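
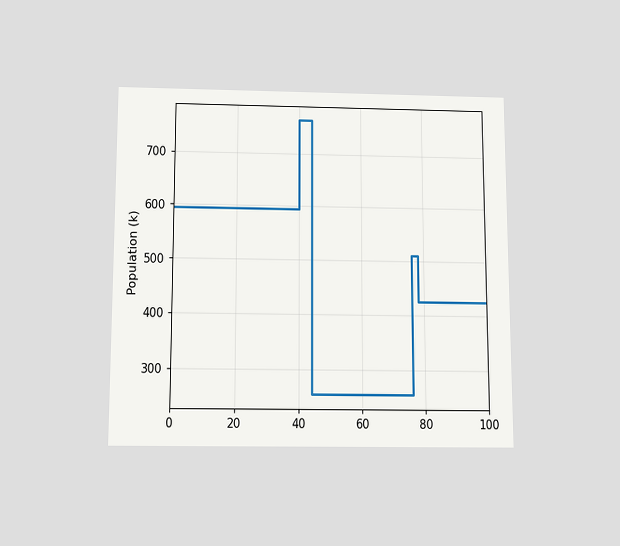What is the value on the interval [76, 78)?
510k

The chart is viewed slightly from below. On [76, 78) the step sits at 510k.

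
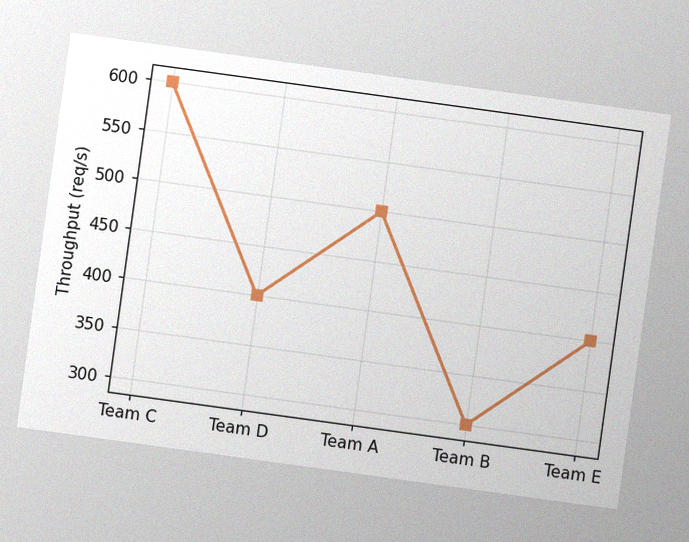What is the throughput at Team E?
400req/s

The chart is tilted about 8° clockwise, with some photo noise. At Team E, the line is at 400req/s.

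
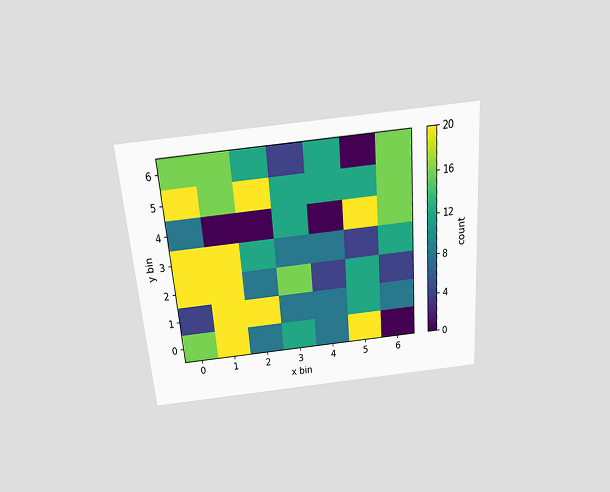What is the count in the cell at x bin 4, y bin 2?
4

The chart is tilted about 5° counter-clockwise and viewed slightly from above. Matching the cell (4, 2) against the colorbar gives 4.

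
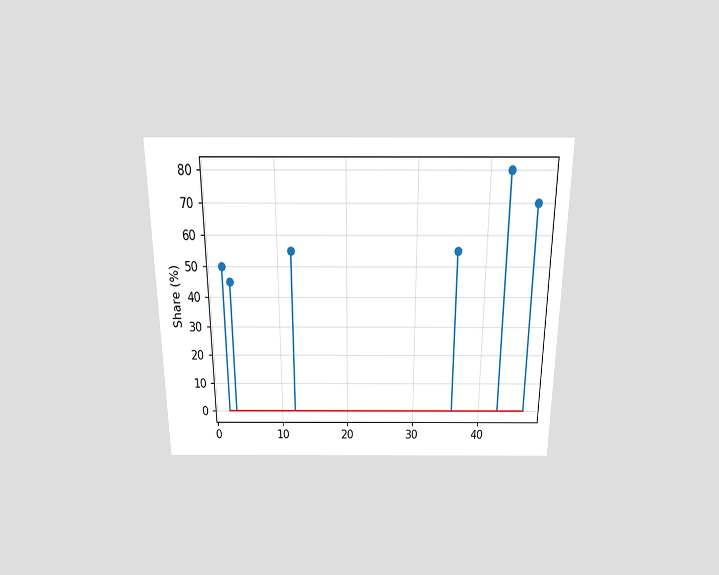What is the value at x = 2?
50%

The chart is viewed slightly from above. The stem at x=2 reaches 50%.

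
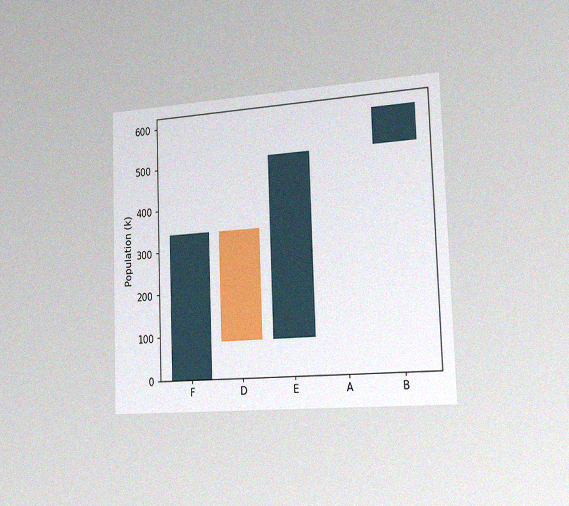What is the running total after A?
510k

The chart is tilted about 2° counter-clockwise and viewed slightly from the right, with some photo noise. After A the running total reaches 510k.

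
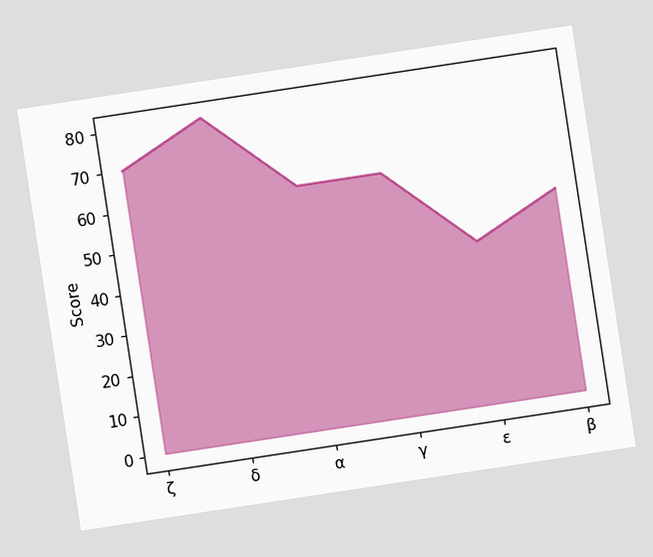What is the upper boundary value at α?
The chart is tilted about 9° counter-clockwise. At α the upper boundary is at 60.

60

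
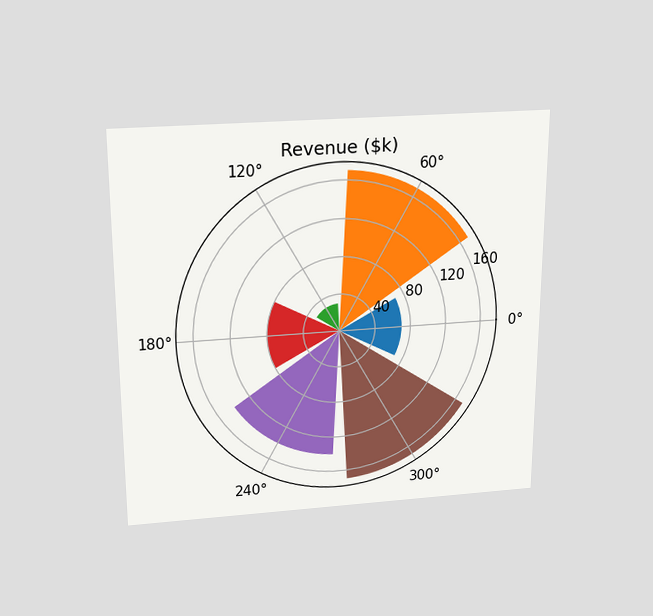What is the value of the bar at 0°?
$70k

The chart is viewed slightly from above. The bar at 0° reaches $70k on the radial axis.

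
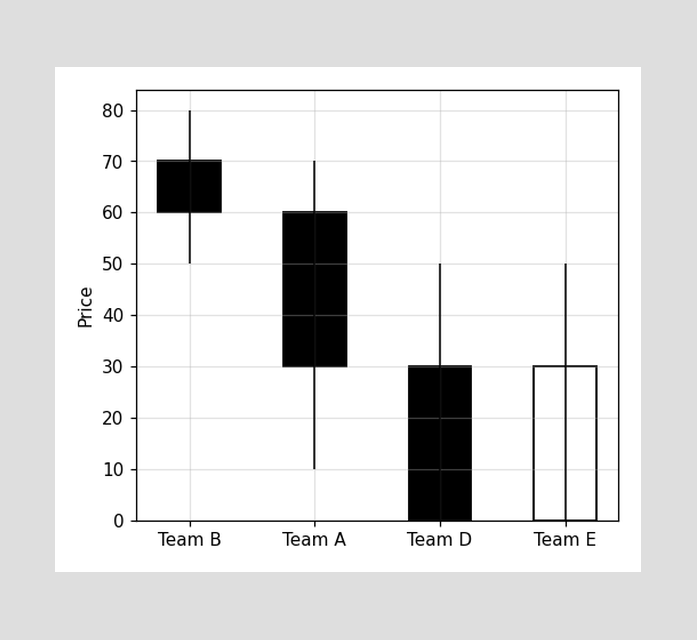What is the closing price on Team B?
60

The Team B candle closes at 60.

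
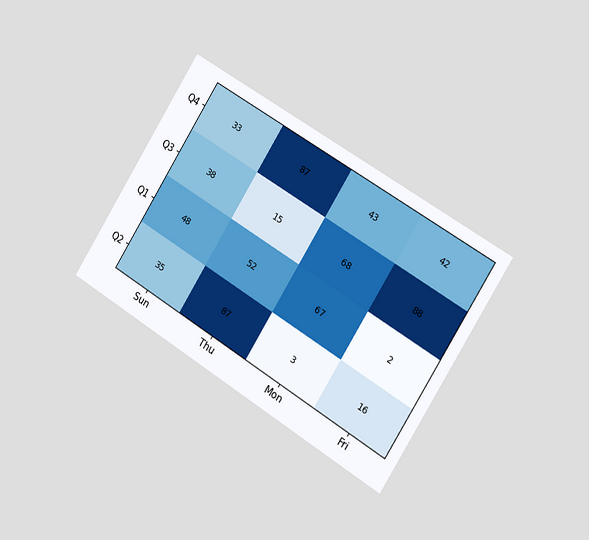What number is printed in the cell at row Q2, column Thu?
87

The chart is tilted about 32° clockwise and viewed slightly from the right. The (Q2, Thu) cell reads 87.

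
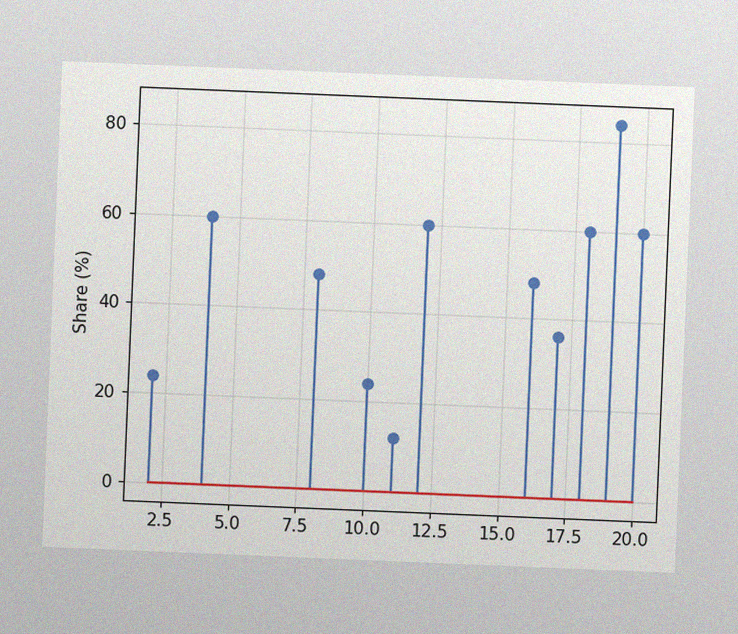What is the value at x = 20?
60%

The chart is tilted about 2° clockwise, with some photo noise. The stem at x=20 reaches 60%.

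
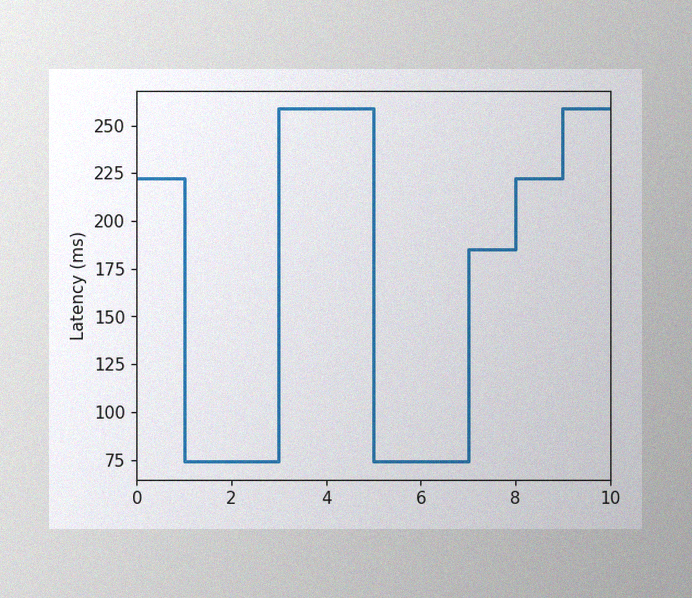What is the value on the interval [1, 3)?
74ms

The image has some photo noise and uneven lighting. On [1, 3) the step sits at 74ms.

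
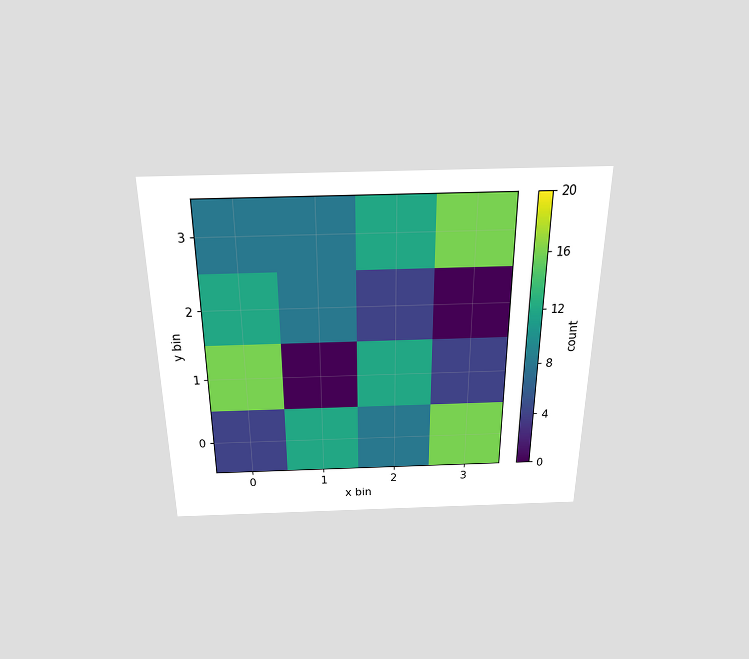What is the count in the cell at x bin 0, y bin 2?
12

The chart is viewed slightly from above. Matching the cell (0, 2) against the colorbar gives 12.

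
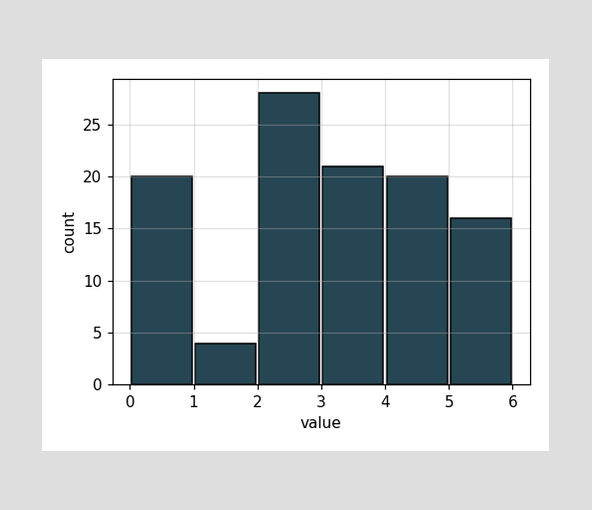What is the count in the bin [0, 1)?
20

The [0, 1) bin has height 20.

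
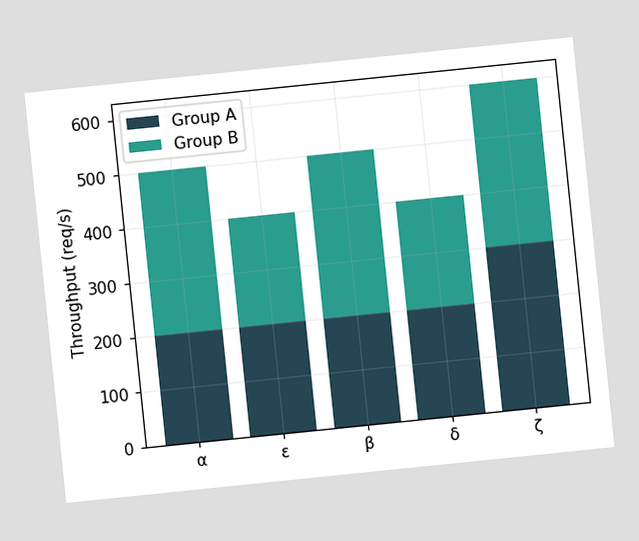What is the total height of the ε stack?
400req/s

The chart is tilted about 6° counter-clockwise. The ε stack's top reaches 400req/s on the y-axis.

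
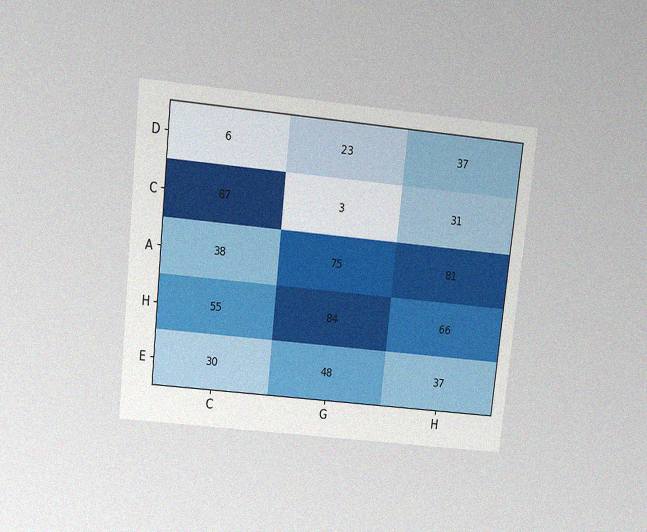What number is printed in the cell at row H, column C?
The chart is tilted about 6° clockwise and viewed slightly from above, with some photo noise. The (H, C) cell reads 55.

55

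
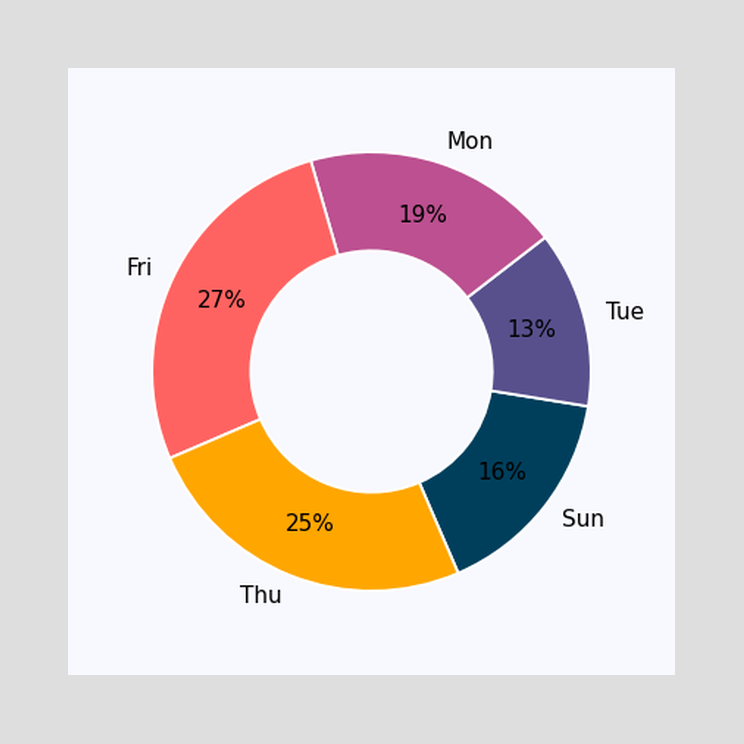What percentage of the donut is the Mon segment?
The Mon segment takes up 19% of the ring.

19%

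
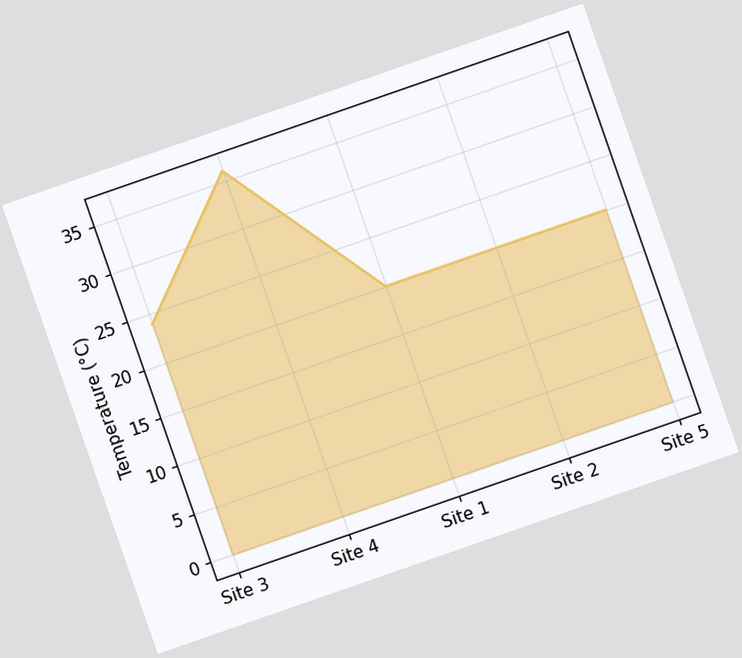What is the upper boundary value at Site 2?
20°C

The chart is tilted about 19° counter-clockwise. At Site 2 the upper boundary is at 20°C.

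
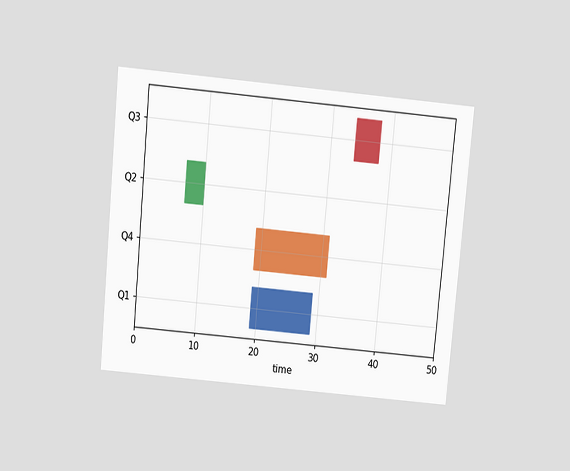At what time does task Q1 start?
19

The chart is tilted about 5° clockwise and viewed slightly from above. The Q1 bar begins at t=19.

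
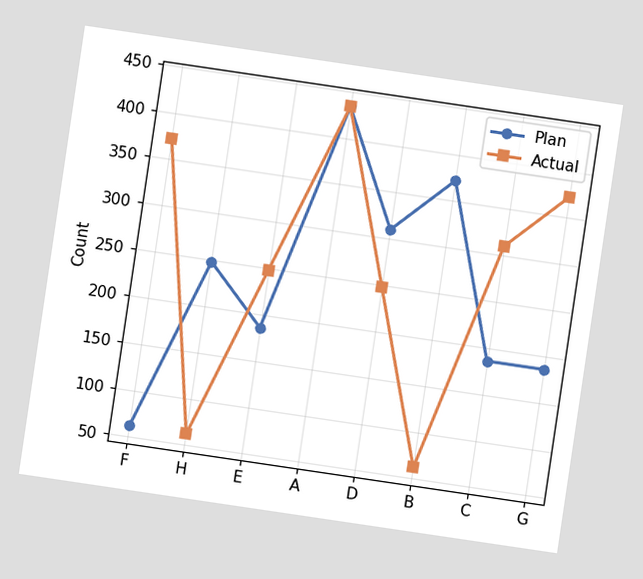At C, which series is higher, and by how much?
The chart is tilted about 8° clockwise. At C, Actual sits above the other line by 124.

Actual, by 124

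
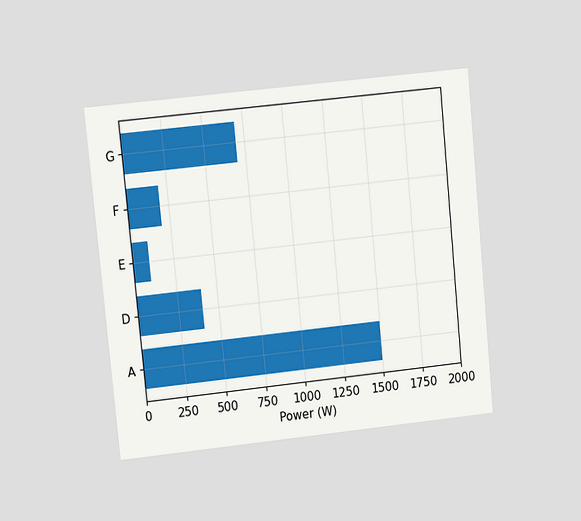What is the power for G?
The chart is tilted about 6° counter-clockwise and viewed at a slight angle. Reading along the chart's x-axis, the G bar reaches 700W.

700W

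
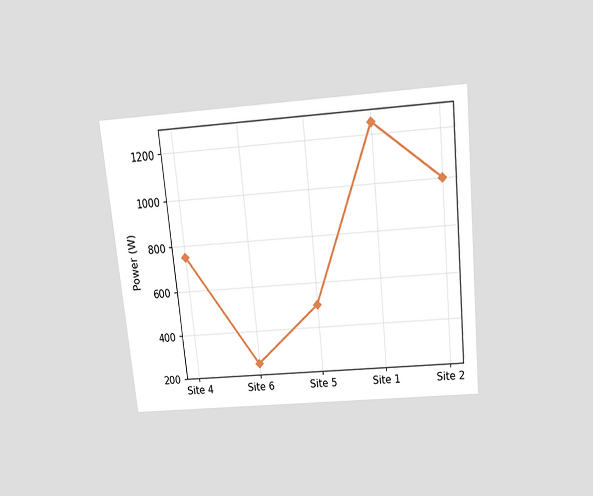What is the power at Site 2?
1000W

The chart is tilted about 6° counter-clockwise and viewed slightly from above. At Site 2, the line is at 1000W.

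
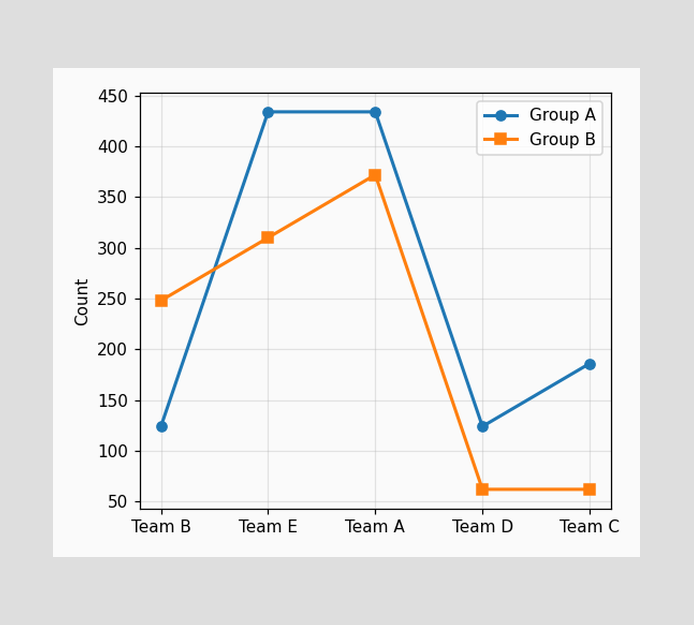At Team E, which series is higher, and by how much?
At Team E, Group A sits above the other line by 124.

Group A, by 124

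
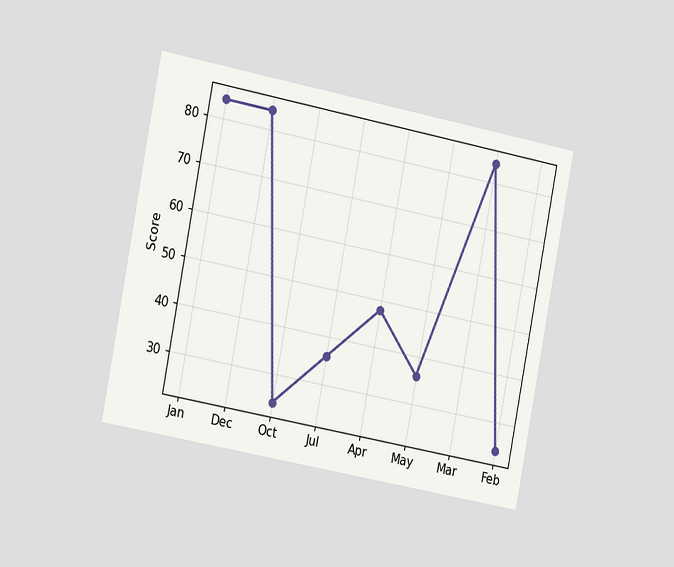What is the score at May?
The chart is tilted about 11° clockwise and viewed slightly from the left. At May, the line is at 36.

36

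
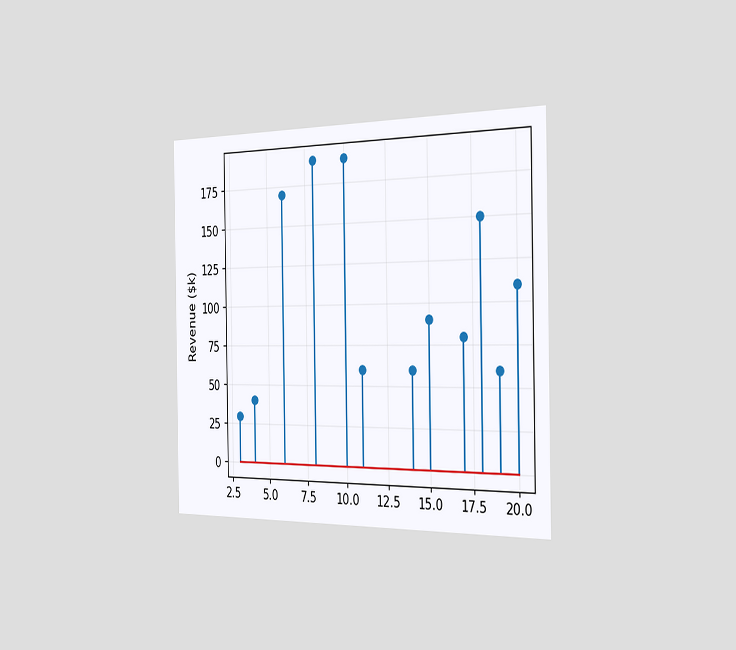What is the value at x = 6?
The chart is viewed slightly from the right. The stem at x=6 reaches $170k.

$170k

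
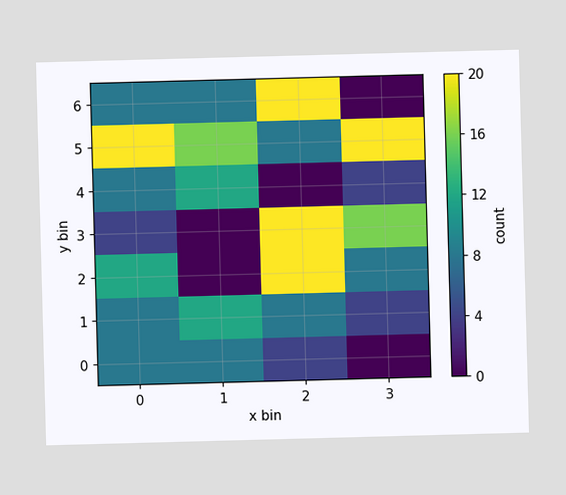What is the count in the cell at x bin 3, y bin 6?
0

Matching the cell (3, 6) against the colorbar gives 0.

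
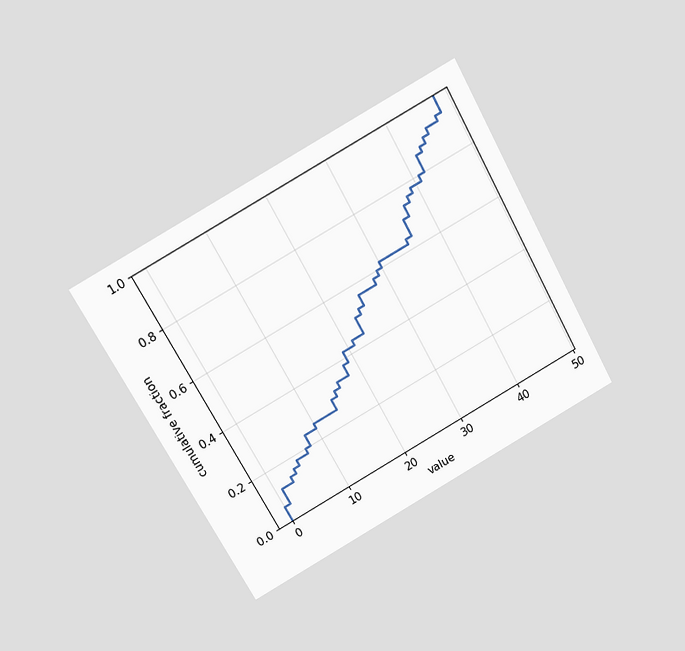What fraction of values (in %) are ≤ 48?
The chart is tilted about 29° counter-clockwise and viewed at a slight angle. At x=48 the ECDF step is at 100%.

100%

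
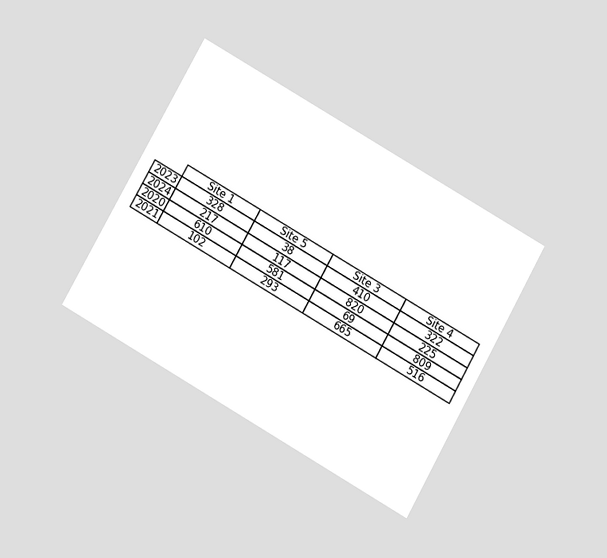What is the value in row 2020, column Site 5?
581

The chart is tilted about 30° clockwise and viewed at a slight angle. The (2020, Site 5) cell reads 581.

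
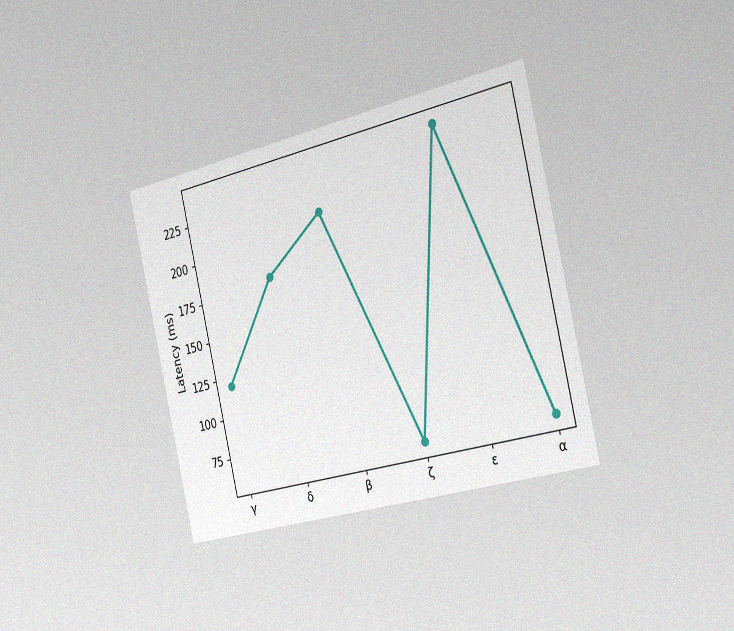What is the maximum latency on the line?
The chart is tilted about 13° counter-clockwise and viewed slightly from the right, with some photo noise. The highest point is at ε, and reading across to the y-axis gives 240ms.

240ms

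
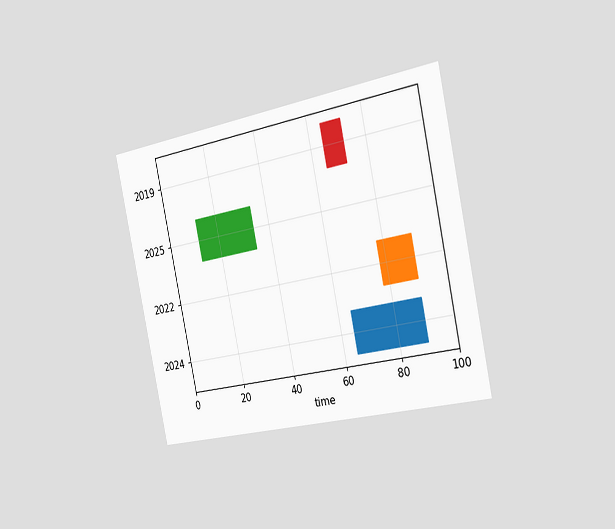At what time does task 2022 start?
The chart is tilted about 12° counter-clockwise and viewed slightly from the right. The 2022 bar begins at t=78.

78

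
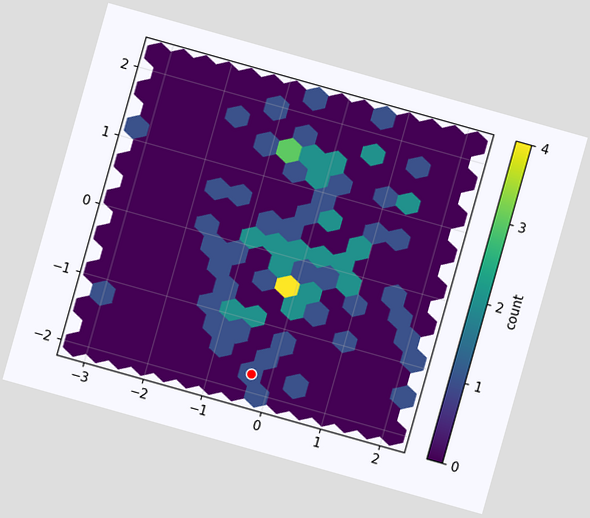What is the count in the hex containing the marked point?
1

The chart is tilted about 16° clockwise. The marked hex reads 1 on the colorbar.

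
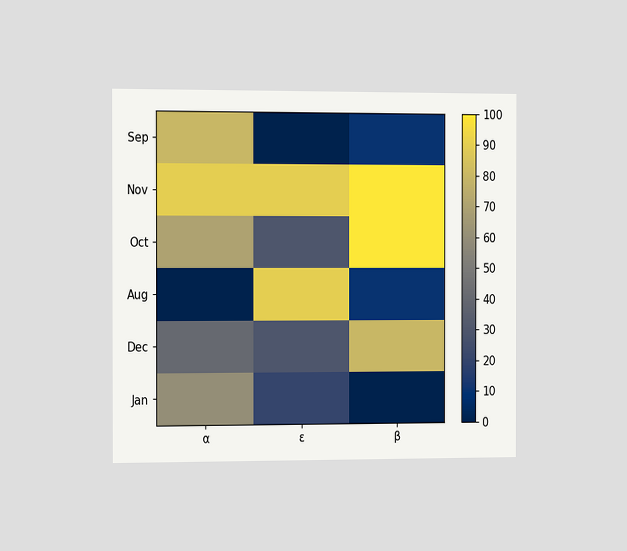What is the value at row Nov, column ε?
The chart is viewed slightly from the left. Matching cell (Nov, ε) against the colorbar gives 90.

90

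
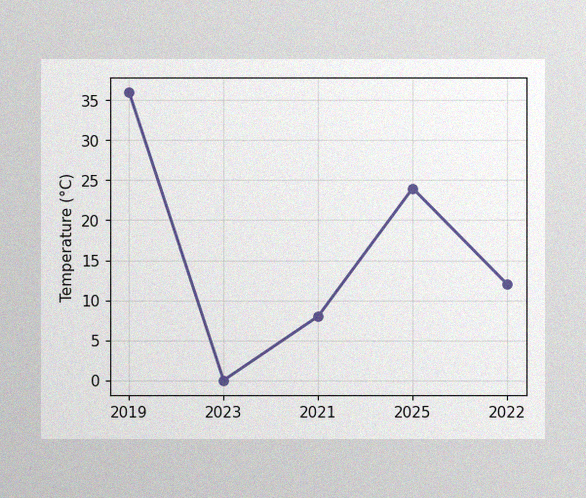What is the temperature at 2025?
The image has some photo noise and uneven lighting. At 2025, the line is at 24°C.

24°C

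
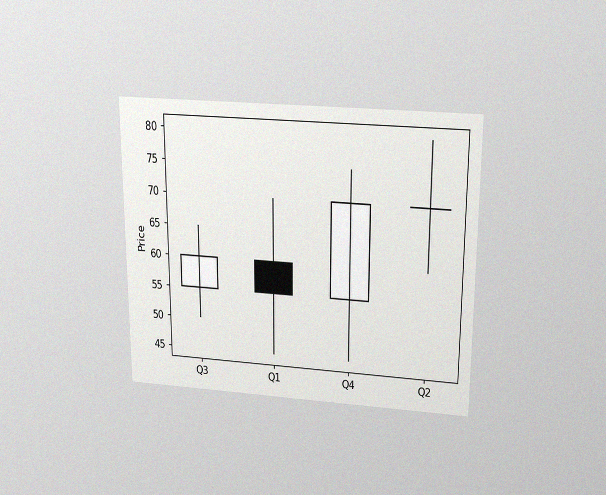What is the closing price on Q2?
The chart is viewed slightly from above, with some photo noise. The Q2 candle closes at 70.

70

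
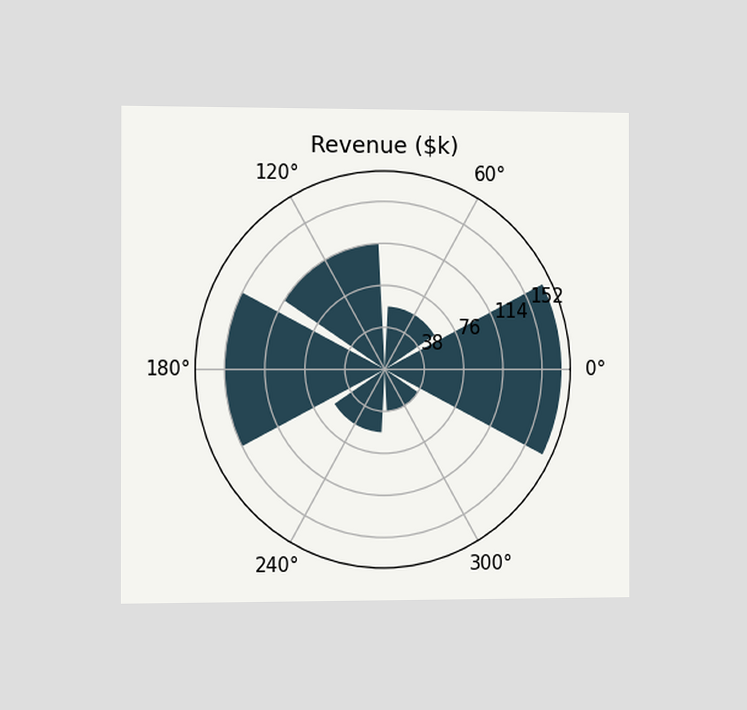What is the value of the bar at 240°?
$57k

The chart is viewed slightly from the left. The bar at 240° reaches $57k on the radial axis.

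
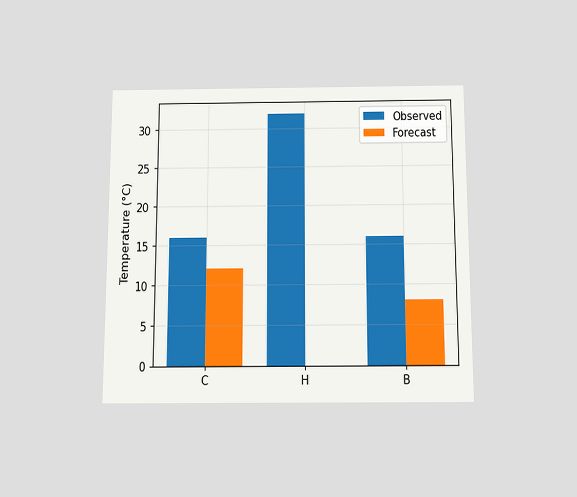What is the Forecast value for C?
12°C

The chart is viewed slightly from below. The Forecast bar at C reaches 12°C on the y-axis.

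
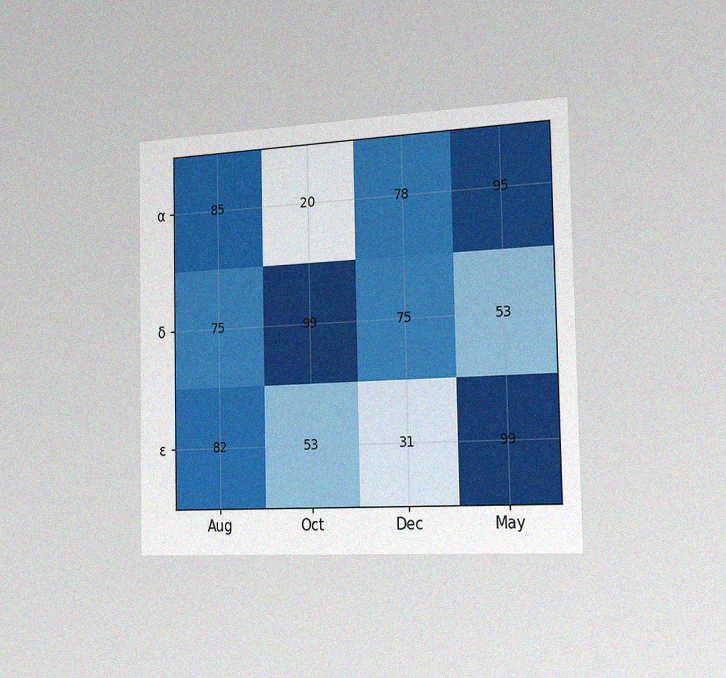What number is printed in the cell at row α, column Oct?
20

The chart is viewed slightly from the right, with some photo noise. The (α, Oct) cell reads 20.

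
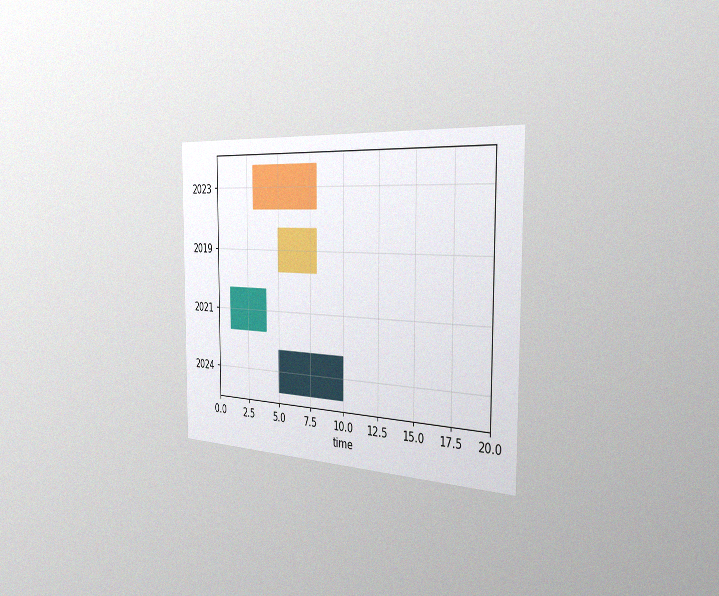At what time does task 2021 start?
1

The chart is viewed slightly from the right, with some photo noise. The 2021 bar begins at t=1.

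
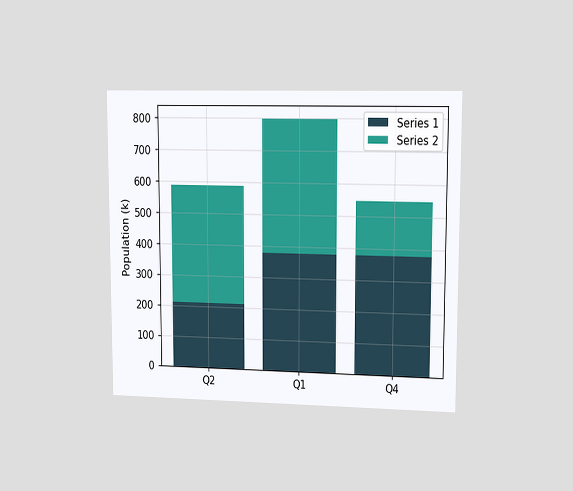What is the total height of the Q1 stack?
The chart is viewed slightly from the right. The Q1 stack's top reaches 798k on the y-axis.

798k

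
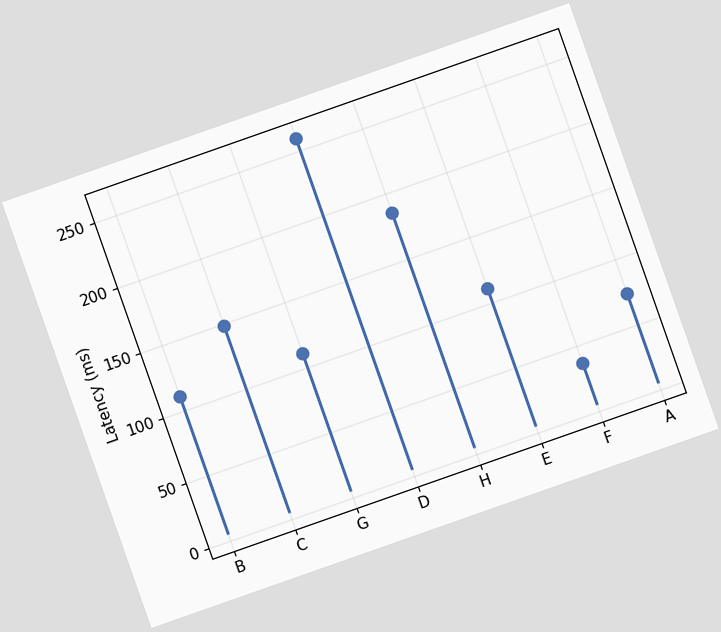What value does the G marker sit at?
111ms

The chart is tilted about 19° counter-clockwise. The G marker sits at 111ms.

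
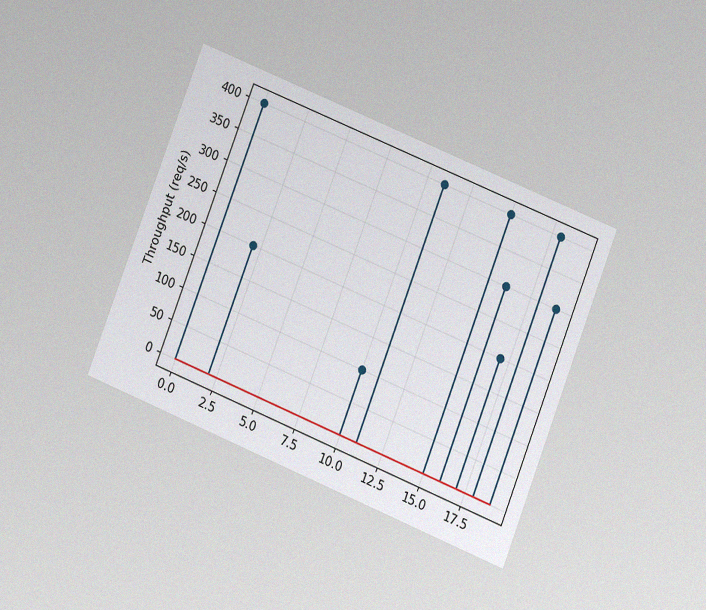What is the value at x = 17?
The chart is tilted about 22° clockwise and viewed at a slight angle, with some photo noise. The stem at x=17 reaches 200req/s.

200req/s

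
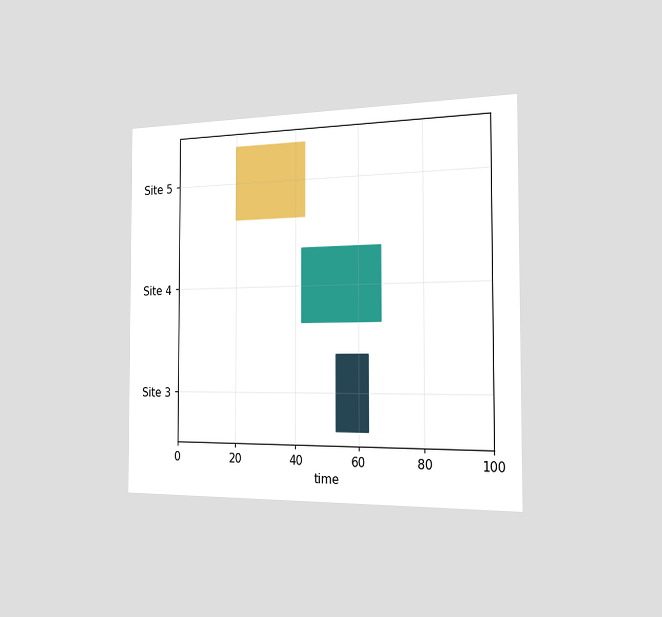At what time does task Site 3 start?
53

The chart is viewed slightly from the right. The Site 3 bar begins at t=53.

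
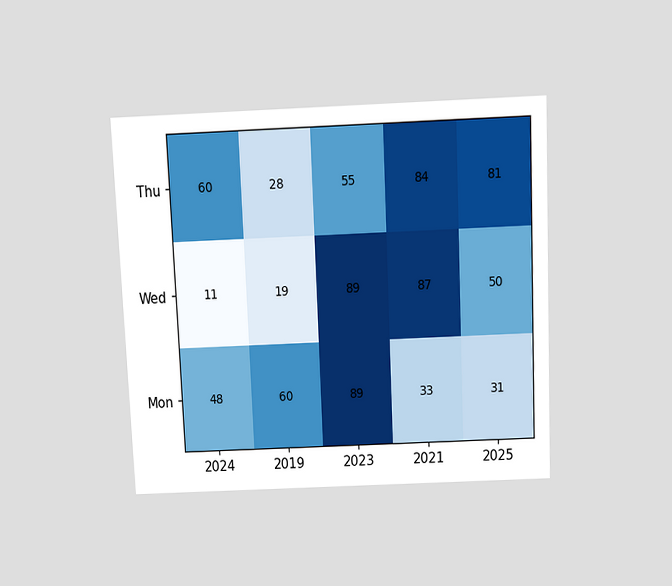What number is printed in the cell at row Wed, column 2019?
The chart is tilted about 3° counter-clockwise and viewed slightly from above. The (Wed, 2019) cell reads 19.

19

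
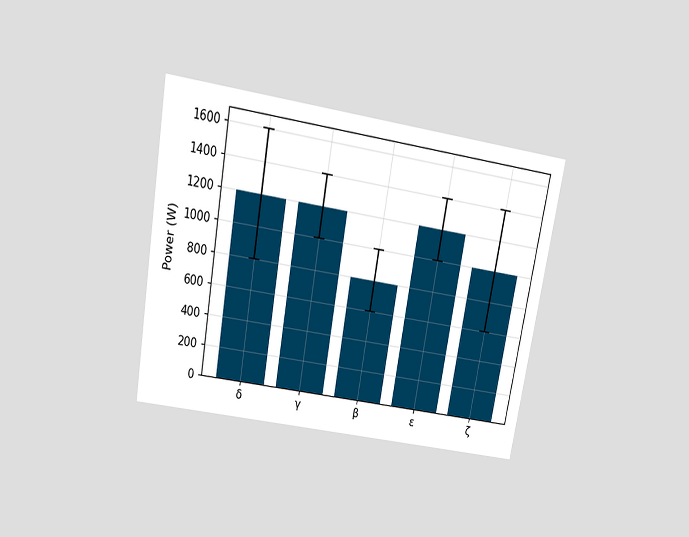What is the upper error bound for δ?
The chart is tilted about 10° clockwise and viewed slightly from above. The δ bar's upper whisker reaches 1600W.

1600W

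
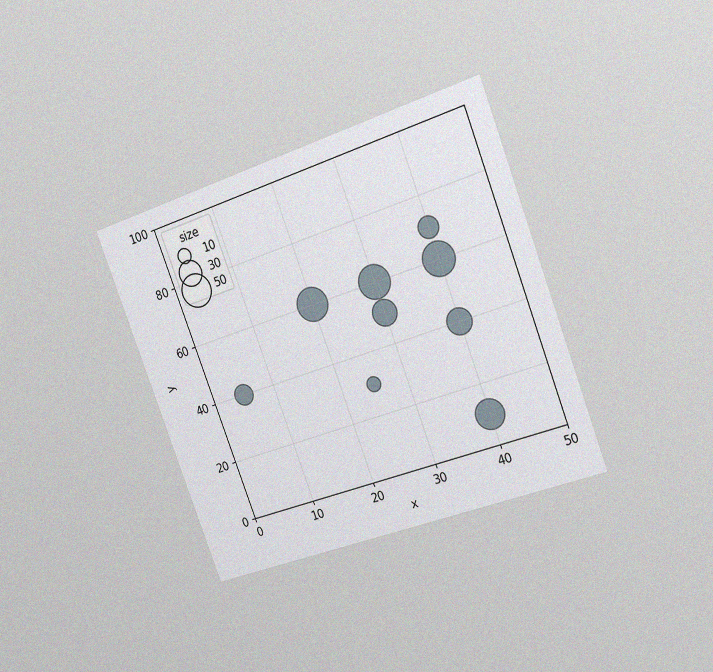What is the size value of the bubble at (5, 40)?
The chart is tilted about 21° counter-clockwise and viewed slightly from the right, with some photo noise. Matching the bubble at (5, 40) against the size legend gives 20.

20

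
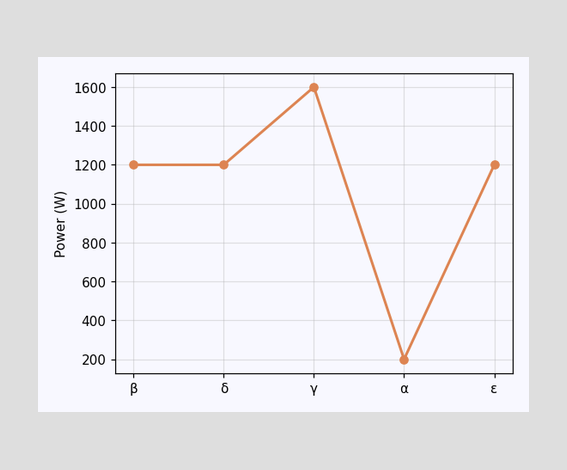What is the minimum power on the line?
The lowest point is at α, and reading across to the y-axis gives 200W.

200W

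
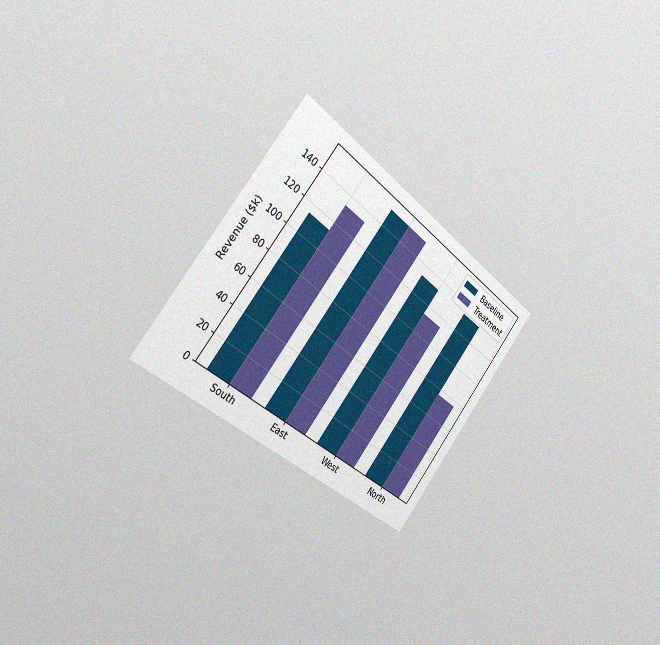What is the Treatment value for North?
$76k

The chart is tilted about 39° clockwise and viewed slightly from the left, with some photo noise. The Treatment bar at North reaches $76k on the y-axis.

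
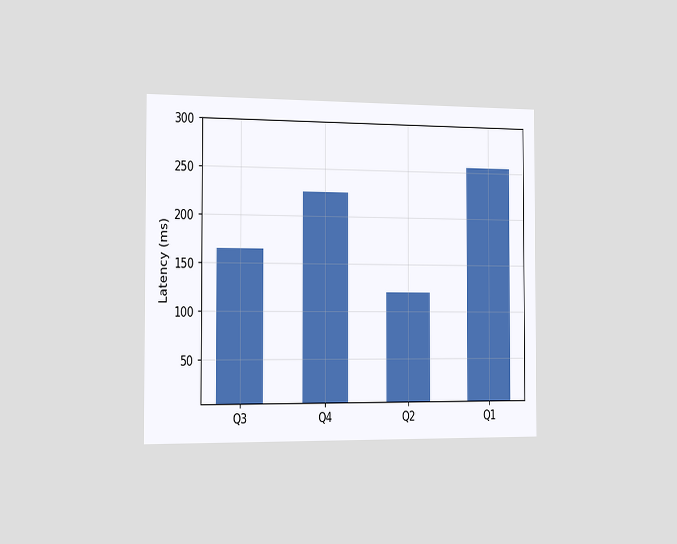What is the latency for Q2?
120ms

The chart is viewed slightly from the left. Reading along the chart's y-axis, the Q2 bar reaches 120ms.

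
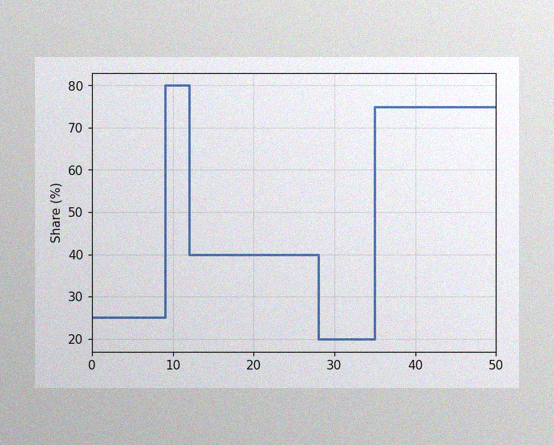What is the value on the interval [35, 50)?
The image has some photo noise and uneven lighting. On [35, 50) the step sits at 75%.

75%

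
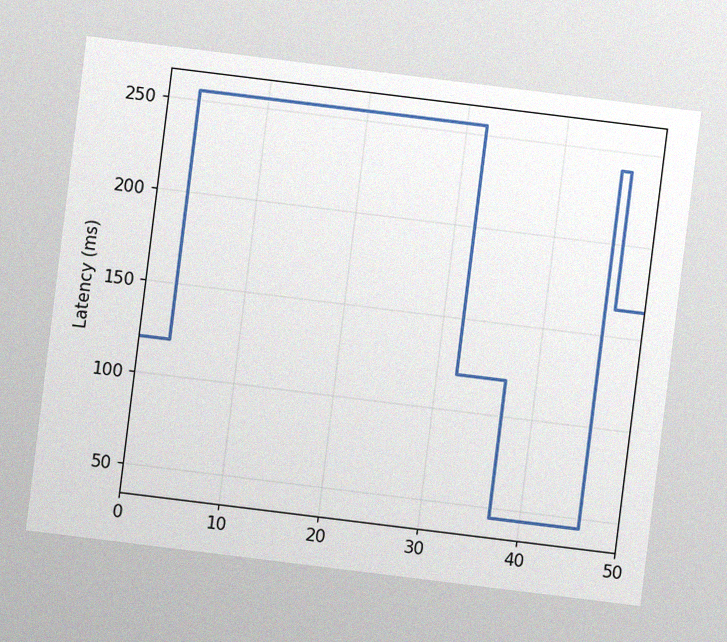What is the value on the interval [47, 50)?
The chart is tilted about 7° clockwise, with some photo noise. On [47, 50) the step sits at 165ms.

165ms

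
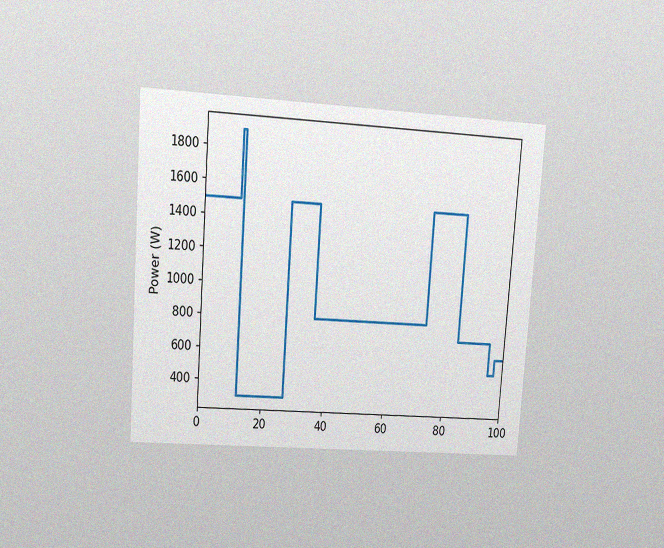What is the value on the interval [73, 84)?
1500W

The chart is tilted about 4° clockwise and viewed at a slight angle, with some photo noise. On [73, 84) the step sits at 1500W.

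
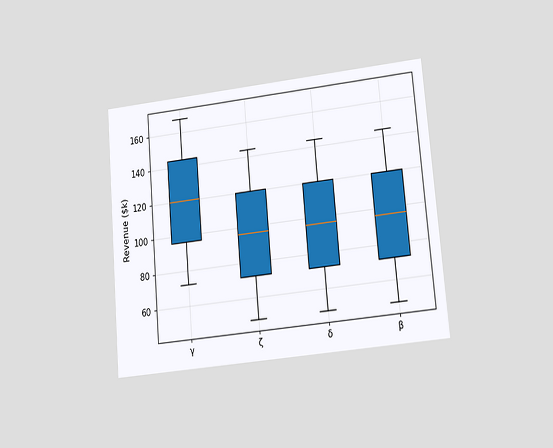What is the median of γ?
$120k

The chart is tilted about 5° counter-clockwise and viewed at a slight angle. The median line in the γ box sits at $120k.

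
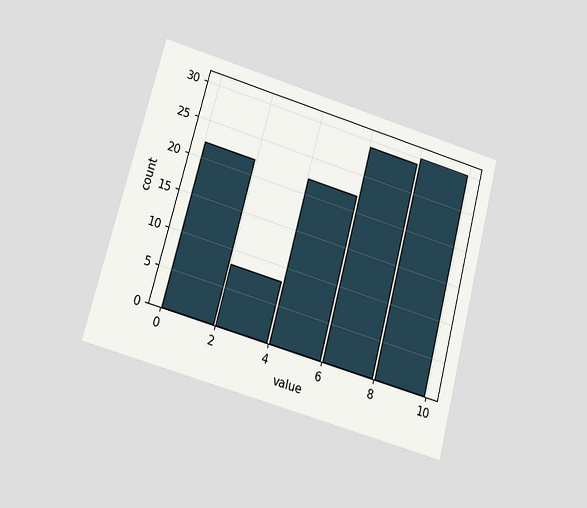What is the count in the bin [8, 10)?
30

The chart is tilted about 15° clockwise and viewed slightly from below. The [8, 10) bin has height 30.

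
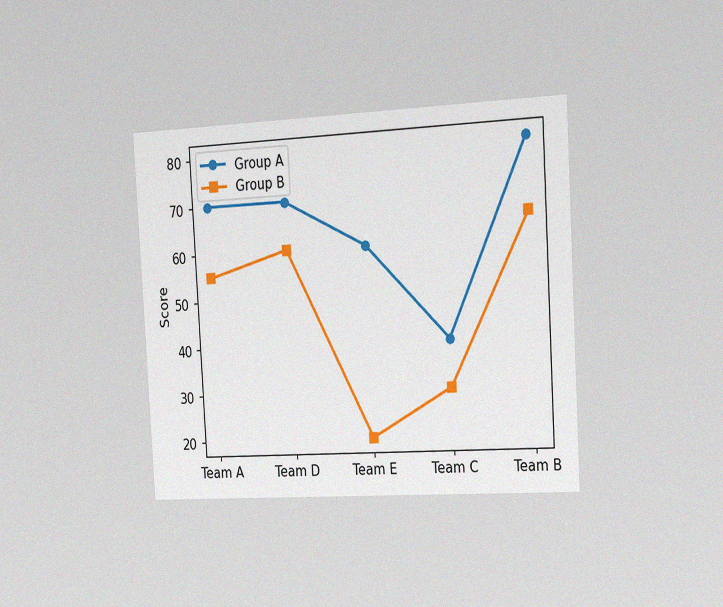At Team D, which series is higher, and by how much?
The chart is tilted about 3° counter-clockwise and viewed slightly from the right, with some photo noise. At Team D, Group A sits above the other line by 10.

Group A, by 10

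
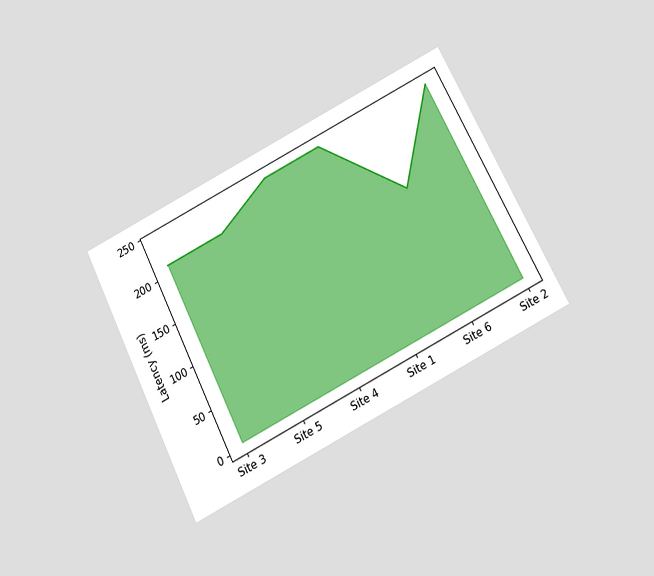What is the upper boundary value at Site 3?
The chart is tilted about 27° counter-clockwise and viewed slightly from below. At Site 3 the upper boundary is at 210ms.

210ms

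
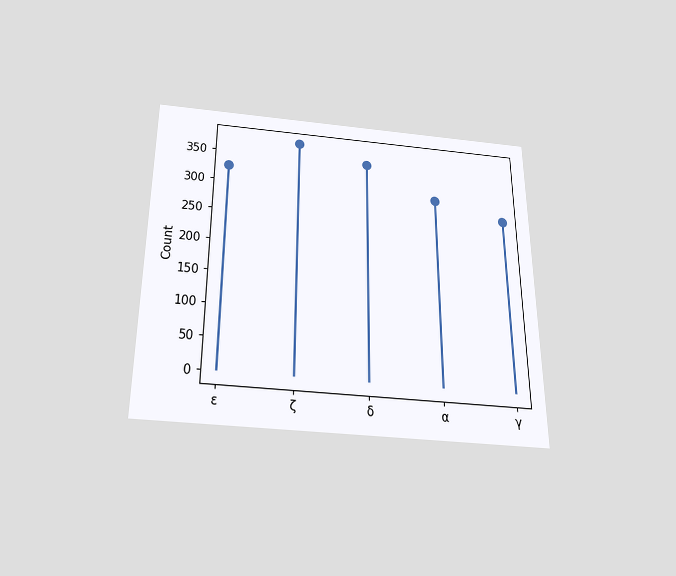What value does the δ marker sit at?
The chart is viewed slightly from below. The δ marker sits at 350.

350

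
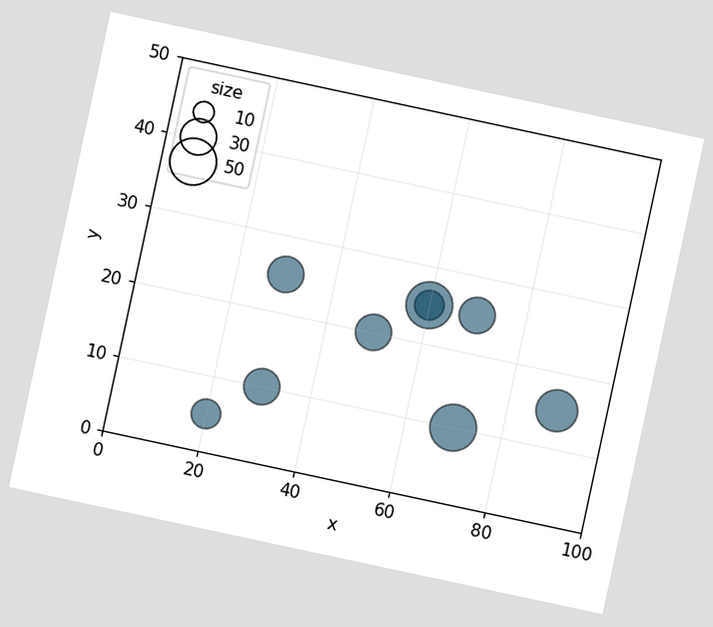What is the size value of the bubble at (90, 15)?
40

The chart is tilted about 12° clockwise. Matching the bubble at (90, 15) against the size legend gives 40.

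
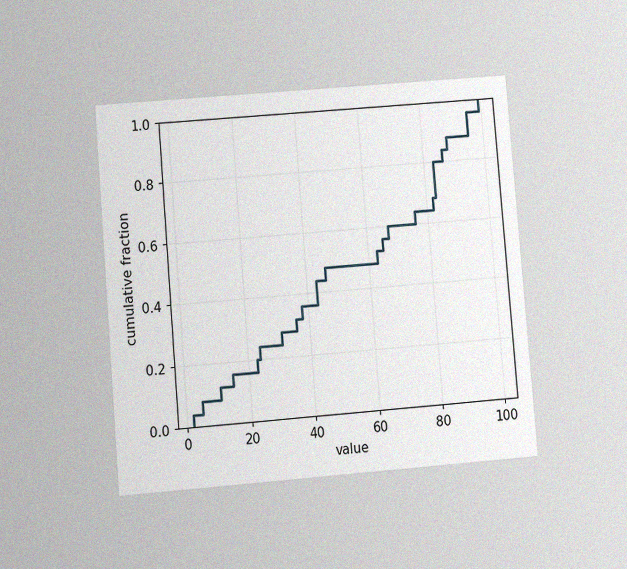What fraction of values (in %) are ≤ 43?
The chart is tilted about 5° counter-clockwise and viewed at a slight angle, with some photo noise. At x=43 the ECDF step is at 44%.

44%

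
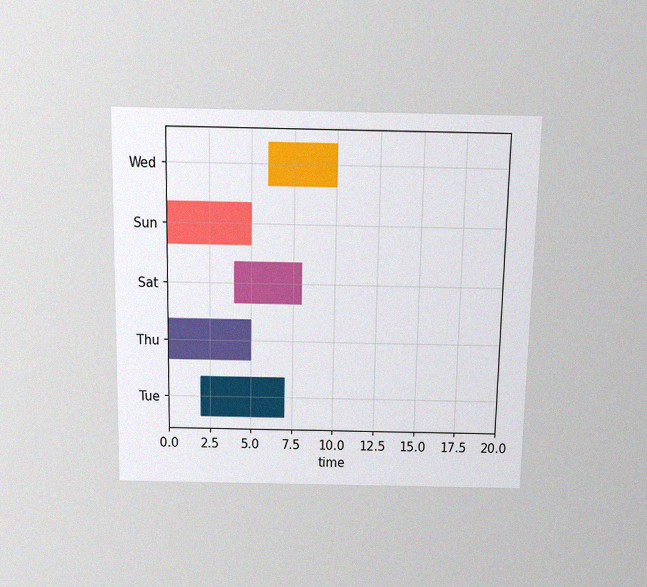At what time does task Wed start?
6

The chart is viewed slightly from above, with some photo noise. The Wed bar begins at t=6.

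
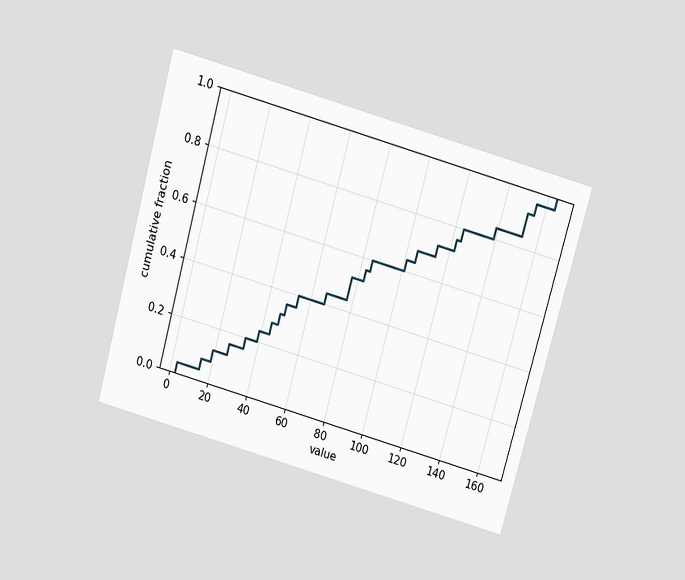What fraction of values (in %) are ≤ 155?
The chart is tilted about 16° clockwise and viewed slightly from above. At x=155 the ECDF step is at 96%.

96%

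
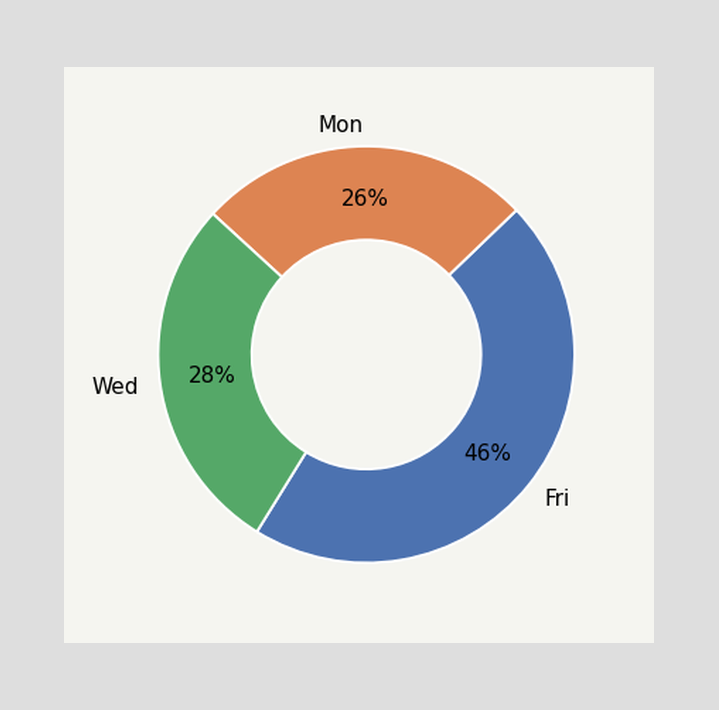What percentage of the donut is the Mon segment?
The Mon segment takes up 26% of the ring.

26%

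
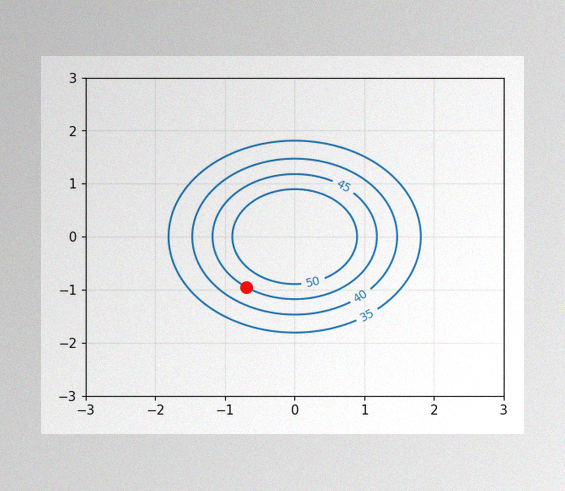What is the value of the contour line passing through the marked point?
45

The image has some photo noise and uneven lighting. The marked point sits on the contour labelled 45.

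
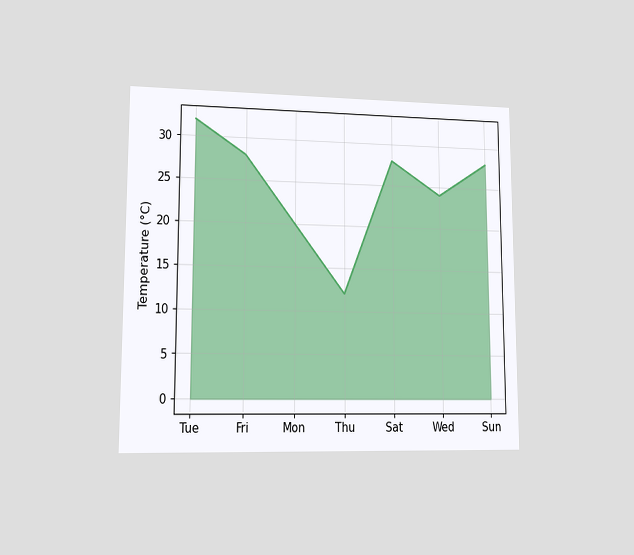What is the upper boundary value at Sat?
28°C

The chart is viewed at a slight angle. At Sat the upper boundary is at 28°C.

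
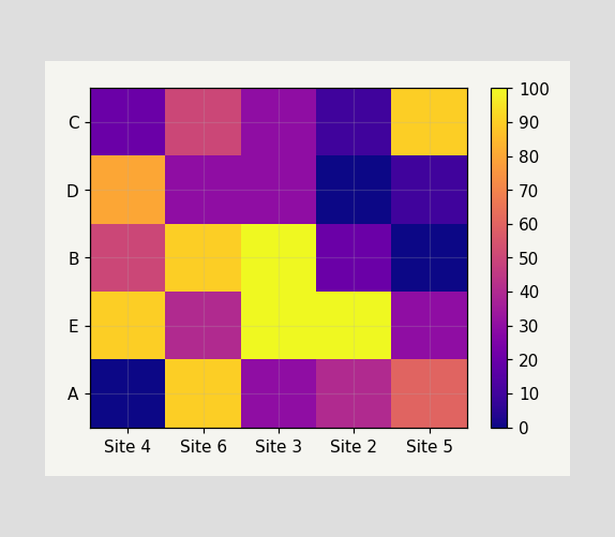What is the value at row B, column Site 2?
20

Matching cell (B, Site 2) against the colorbar gives 20.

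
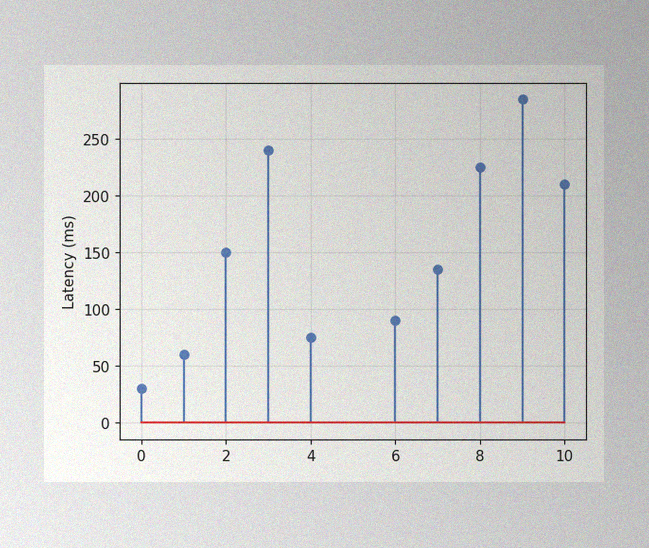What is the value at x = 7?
135ms

The image has some photo noise and uneven lighting. The stem at x=7 reaches 135ms.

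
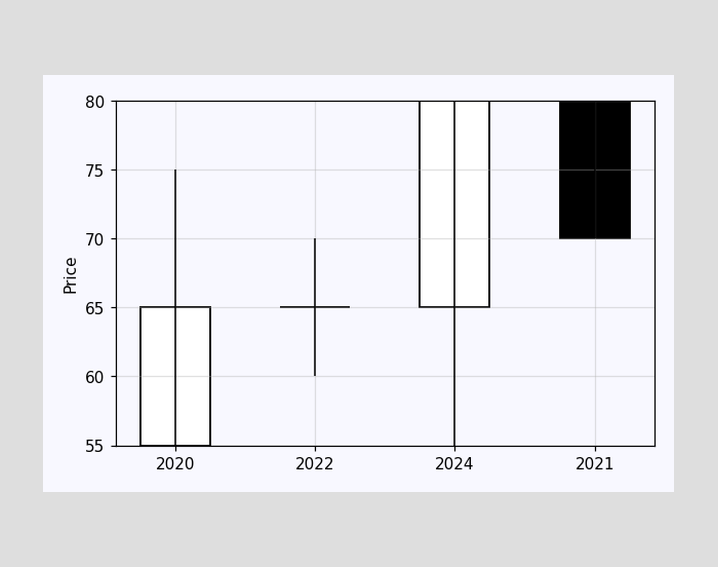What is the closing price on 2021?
The 2021 candle closes at 70.

70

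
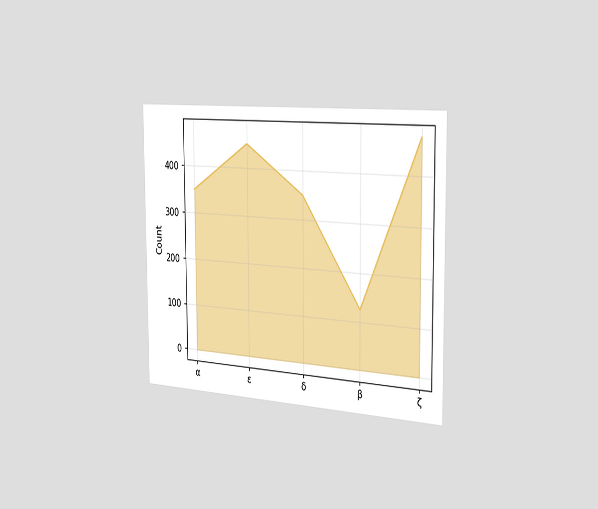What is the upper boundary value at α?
The chart is viewed slightly from the right. At α the upper boundary is at 350.

350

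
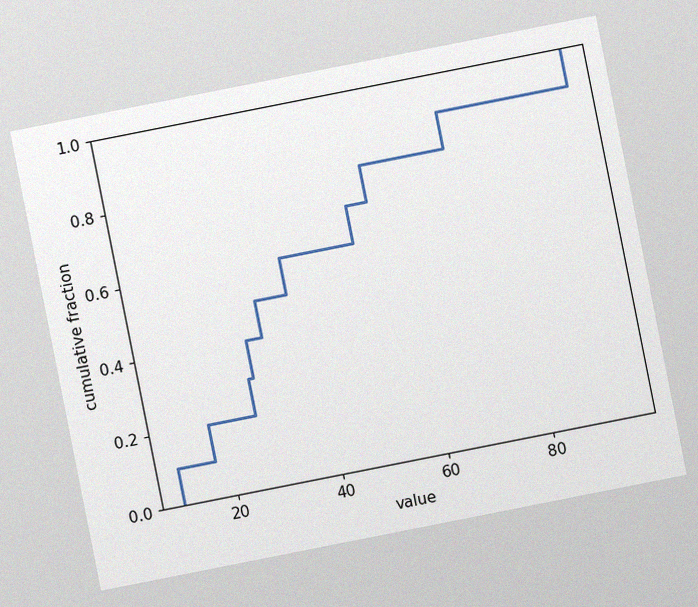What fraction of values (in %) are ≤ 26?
The chart is tilted about 11° counter-clockwise, with some photo noise. At x=26 the ECDF step is at 30%.

30%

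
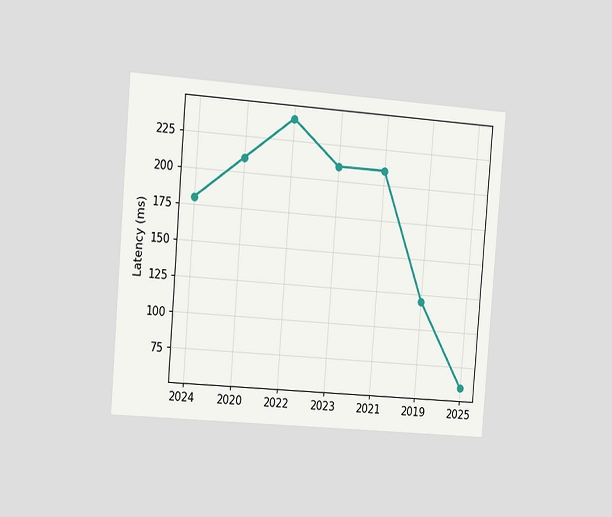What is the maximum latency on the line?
The chart is tilted about 4° clockwise and viewed slightly from the left. The highest point is at 2022, and reading across to the y-axis gives 240ms.

240ms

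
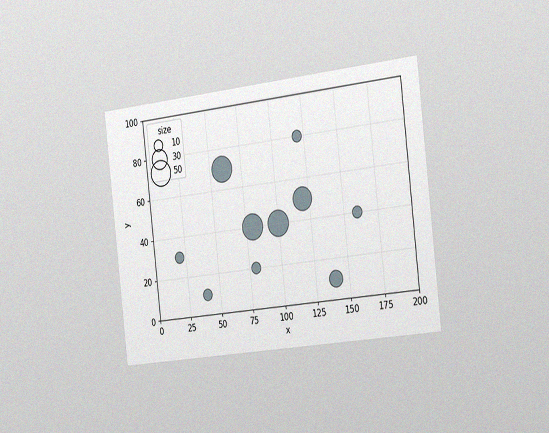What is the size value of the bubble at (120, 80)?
The chart is tilted about 7° counter-clockwise and viewed slightly from the right, with some photo noise. Matching the bubble at (120, 80) against the size legend gives 10.

10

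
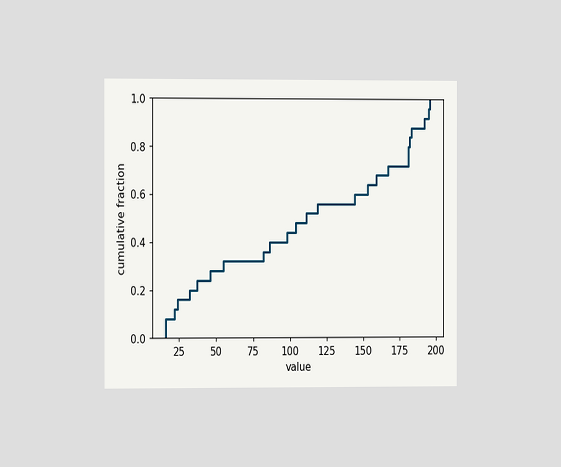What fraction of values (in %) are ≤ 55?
32%

The chart is viewed at a slight angle. At x=55 the ECDF step is at 32%.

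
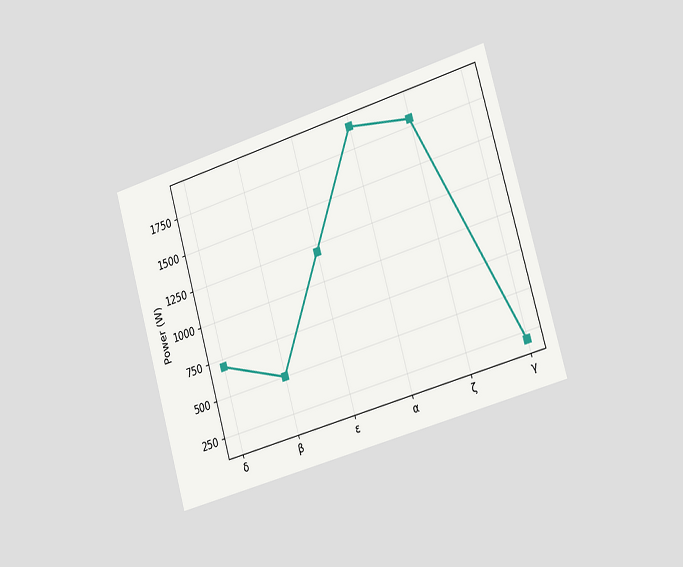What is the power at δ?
700W

The chart is tilted about 16° counter-clockwise and viewed slightly from the right. At δ, the line is at 700W.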